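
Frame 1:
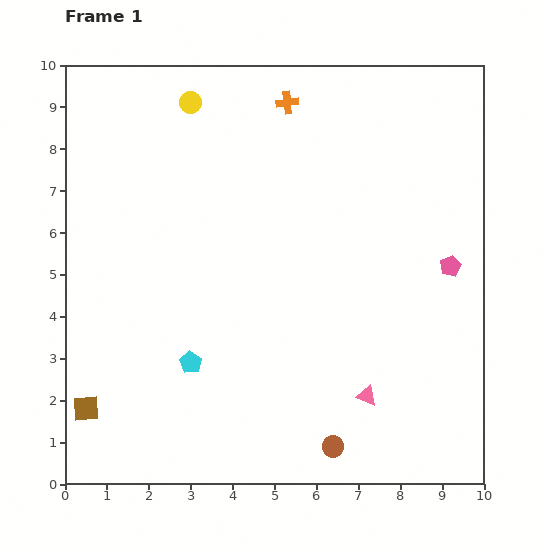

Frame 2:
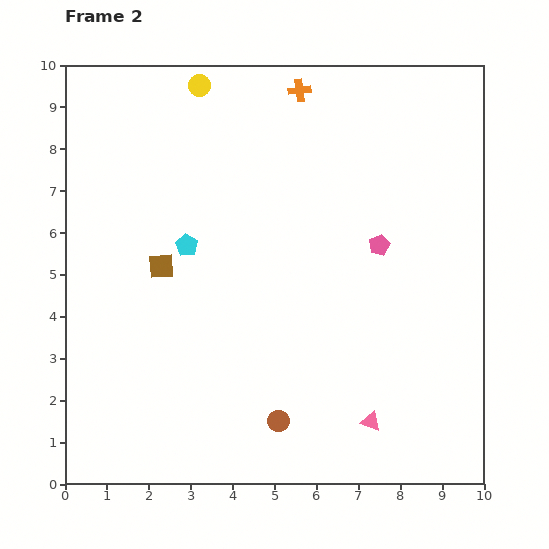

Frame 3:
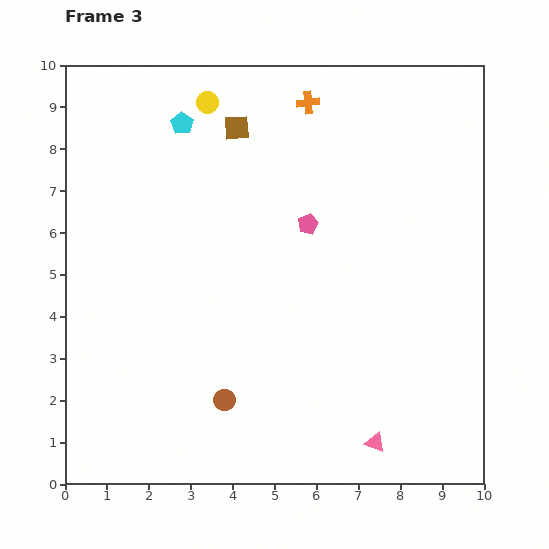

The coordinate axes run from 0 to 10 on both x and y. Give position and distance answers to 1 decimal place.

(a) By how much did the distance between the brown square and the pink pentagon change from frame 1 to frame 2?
-4.1

Distance in frame 1: 9.3. Distance in frame 2: 5.2.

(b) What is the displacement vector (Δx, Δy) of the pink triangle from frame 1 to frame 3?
(0.2, -1.1)

The pink triangle was at (7.2, 2.1) in frame 1 and (7.4, 1.0) in frame 3.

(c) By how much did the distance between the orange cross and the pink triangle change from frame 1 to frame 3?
+1.0

Distance in frame 1: 7.3. Distance in frame 3: 8.3.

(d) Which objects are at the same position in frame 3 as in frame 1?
none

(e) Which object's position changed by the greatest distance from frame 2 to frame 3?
the brown square

(moved 3.8; next 2.9)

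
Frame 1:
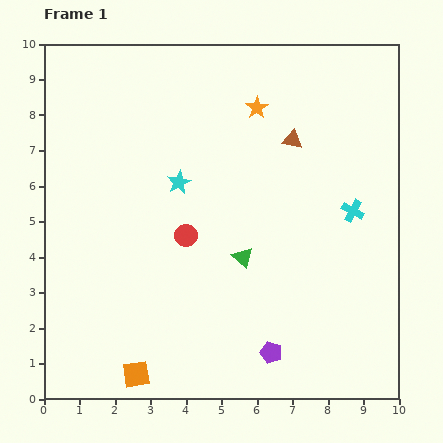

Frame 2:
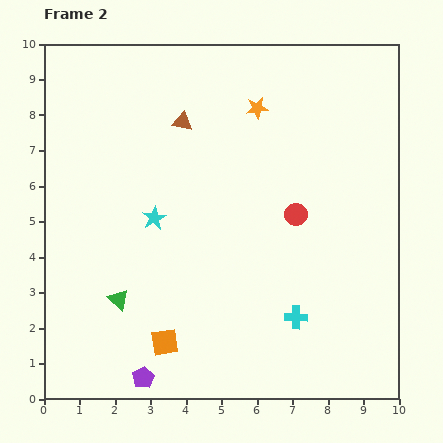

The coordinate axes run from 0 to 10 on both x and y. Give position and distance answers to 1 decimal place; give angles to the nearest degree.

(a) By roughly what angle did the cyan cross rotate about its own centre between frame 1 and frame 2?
27° counter-clockwise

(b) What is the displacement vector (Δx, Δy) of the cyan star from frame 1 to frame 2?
(-0.7, -1.0)

The cyan star was at (3.8, 6.1) in frame 1 and (3.1, 5.1) in frame 2.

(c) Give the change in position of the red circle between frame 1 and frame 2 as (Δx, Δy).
(3.1, 0.6)

The red circle was at (4.0, 4.6) in frame 1 and (7.1, 5.2) in frame 2.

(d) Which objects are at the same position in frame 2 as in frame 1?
the orange star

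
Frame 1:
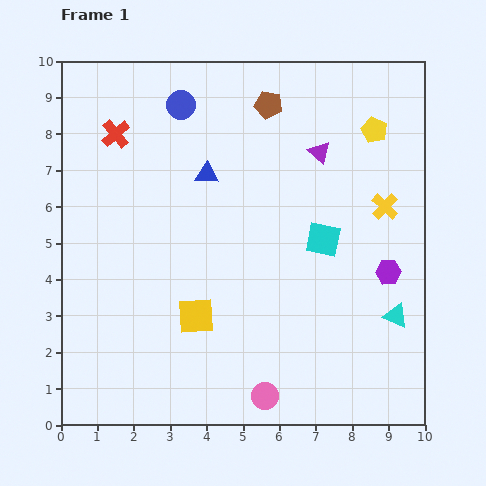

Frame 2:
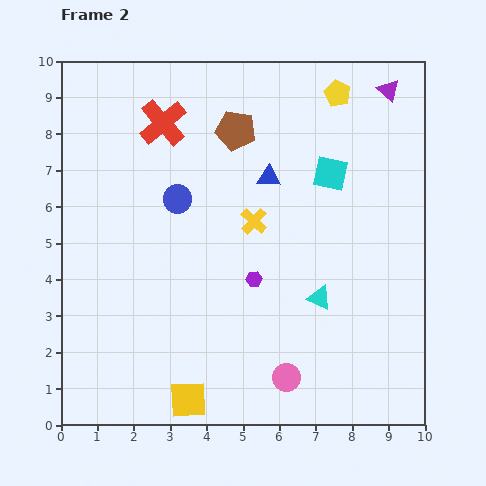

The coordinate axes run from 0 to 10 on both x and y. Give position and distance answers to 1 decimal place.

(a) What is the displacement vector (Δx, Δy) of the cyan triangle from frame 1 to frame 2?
(-2.1, 0.5)

The cyan triangle was at (9.2, 3.0) in frame 1 and (7.1, 3.5) in frame 2.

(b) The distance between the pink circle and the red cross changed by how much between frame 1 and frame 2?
-0.5

Distance in frame 1: 8.3. Distance in frame 2: 7.8.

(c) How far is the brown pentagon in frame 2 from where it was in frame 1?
1.1

The brown pentagon moved from (5.7, 8.8) to (4.8, 8.1), a distance of √(0.9² + 0.7²) ≈ 1.1.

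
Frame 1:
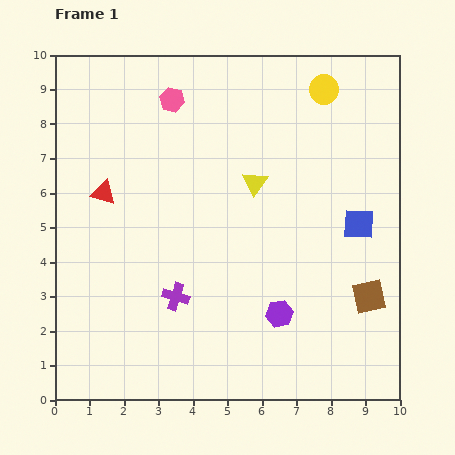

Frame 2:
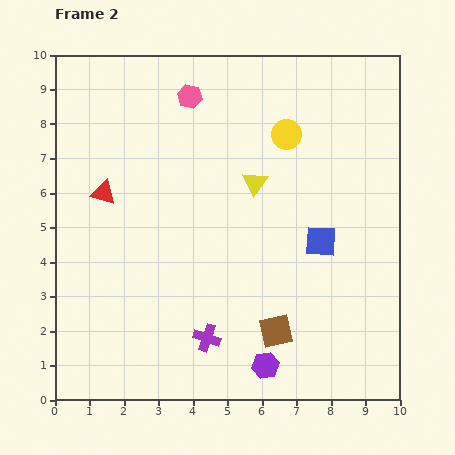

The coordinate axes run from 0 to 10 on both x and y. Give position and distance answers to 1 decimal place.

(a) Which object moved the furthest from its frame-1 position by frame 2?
the brown square

(moved 2.9; next 1.7)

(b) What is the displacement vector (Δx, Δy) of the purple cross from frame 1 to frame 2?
(0.9, -1.2)

The purple cross was at (3.5, 3.0) in frame 1 and (4.4, 1.8) in frame 2.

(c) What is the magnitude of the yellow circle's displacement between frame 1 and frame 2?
1.7

The yellow circle moved from (7.8, 9.0) to (6.7, 7.7), a distance of √(1.1² + 1.3²) ≈ 1.7.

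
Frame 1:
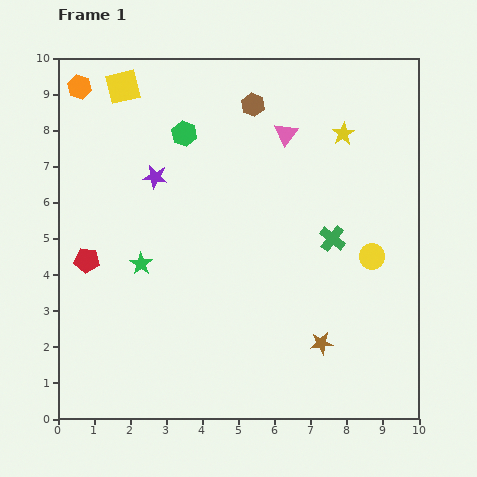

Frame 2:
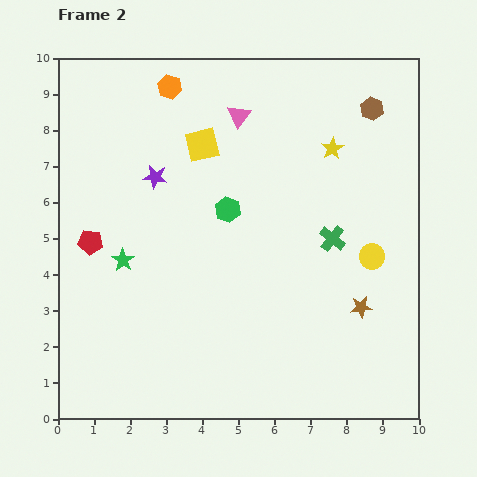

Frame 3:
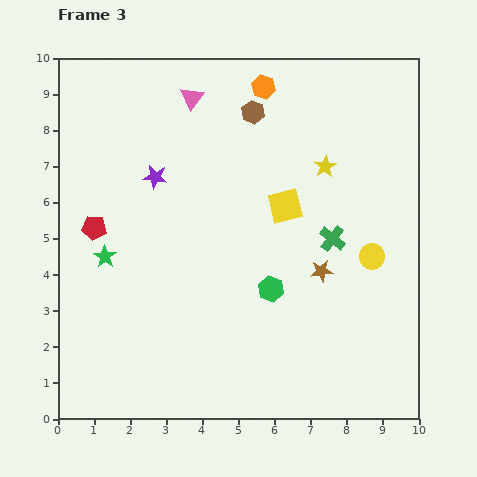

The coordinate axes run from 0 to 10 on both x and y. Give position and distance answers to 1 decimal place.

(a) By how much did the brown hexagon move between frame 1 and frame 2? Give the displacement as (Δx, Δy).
(3.3, -0.1)

The brown hexagon was at (5.4, 8.7) in frame 1 and (8.7, 8.6) in frame 2.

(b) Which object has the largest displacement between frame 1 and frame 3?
the yellow square

(moved 5.6; next 5.1)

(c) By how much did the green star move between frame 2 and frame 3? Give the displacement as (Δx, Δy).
(-0.5, 0.1)

The green star was at (1.8, 4.4) in frame 2 and (1.3, 4.5) in frame 3.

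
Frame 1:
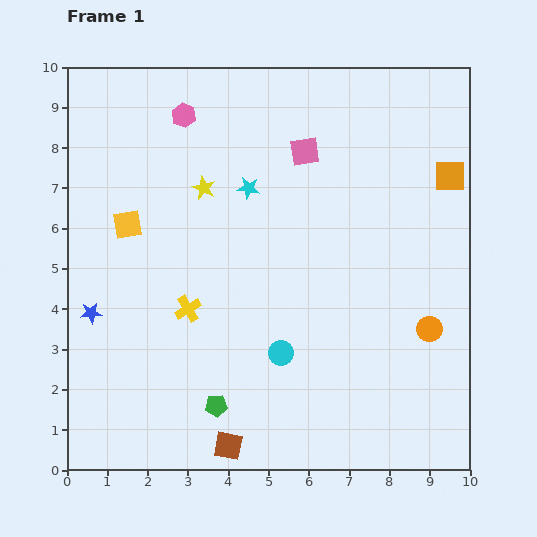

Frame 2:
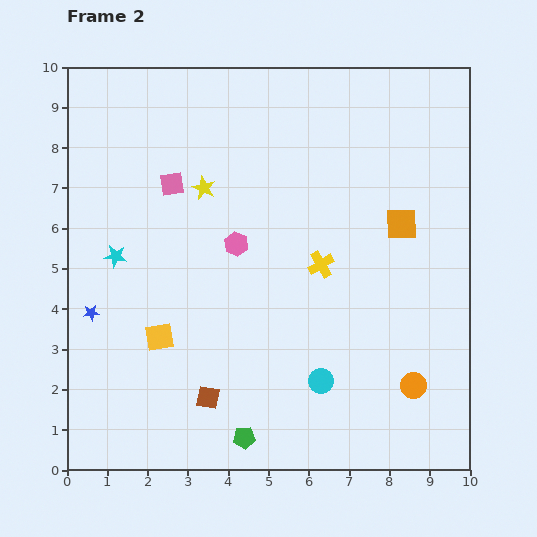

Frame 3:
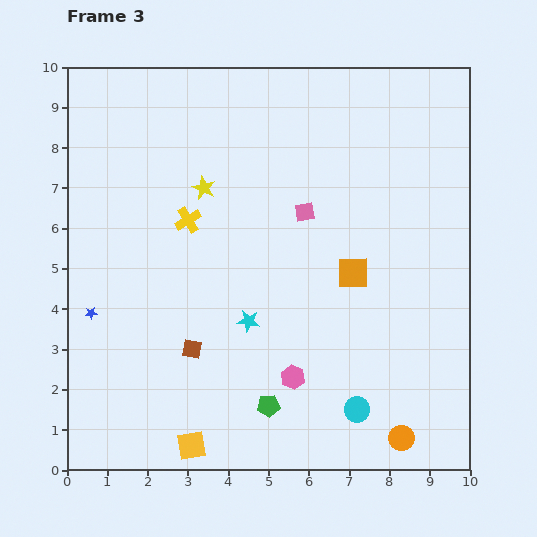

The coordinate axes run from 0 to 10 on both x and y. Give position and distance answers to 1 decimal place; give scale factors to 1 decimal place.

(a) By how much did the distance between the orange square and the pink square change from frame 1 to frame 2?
+2.2

Distance in frame 1: 3.6. Distance in frame 2: 5.8.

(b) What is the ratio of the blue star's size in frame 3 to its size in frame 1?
0.6×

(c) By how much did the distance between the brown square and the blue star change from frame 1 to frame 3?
-2.0

Distance in frame 1: 4.7. Distance in frame 3: 2.7.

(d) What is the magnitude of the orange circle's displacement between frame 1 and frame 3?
2.8

The orange circle moved from (9.0, 3.5) to (8.3, 0.8), a distance of √(0.7² + 2.7²) ≈ 2.8.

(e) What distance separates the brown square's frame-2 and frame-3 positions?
1.3

The brown square moved from (3.5, 1.8) to (3.1, 3.0), a distance of √(0.4² + 1.2²) ≈ 1.3.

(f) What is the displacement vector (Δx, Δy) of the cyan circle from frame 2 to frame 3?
(0.9, -0.7)

The cyan circle was at (6.3, 2.2) in frame 2 and (7.2, 1.5) in frame 3.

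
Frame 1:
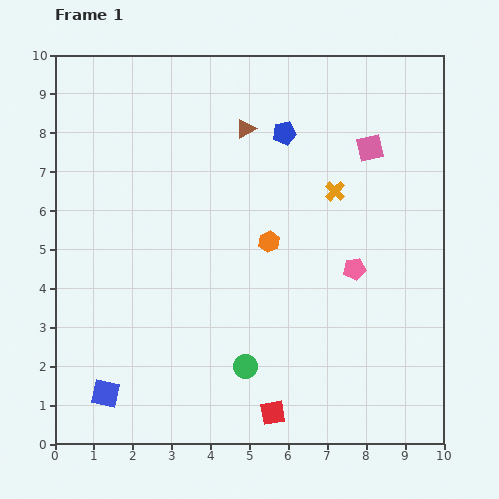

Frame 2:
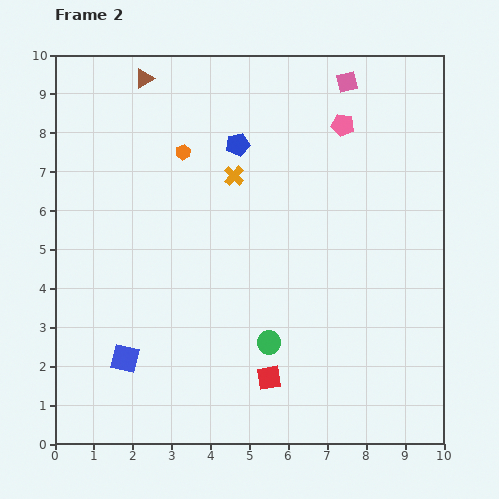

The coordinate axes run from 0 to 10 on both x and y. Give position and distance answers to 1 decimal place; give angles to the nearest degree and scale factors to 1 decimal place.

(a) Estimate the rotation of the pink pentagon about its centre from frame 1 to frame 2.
21° clockwise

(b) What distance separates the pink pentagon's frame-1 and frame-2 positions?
3.7

The pink pentagon moved from (7.7, 4.5) to (7.4, 8.2), a distance of √(0.3² + 3.7²) ≈ 3.7.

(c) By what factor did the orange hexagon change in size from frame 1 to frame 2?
0.7×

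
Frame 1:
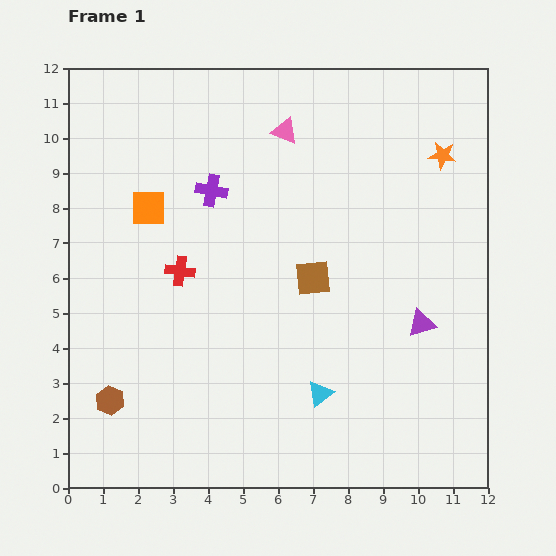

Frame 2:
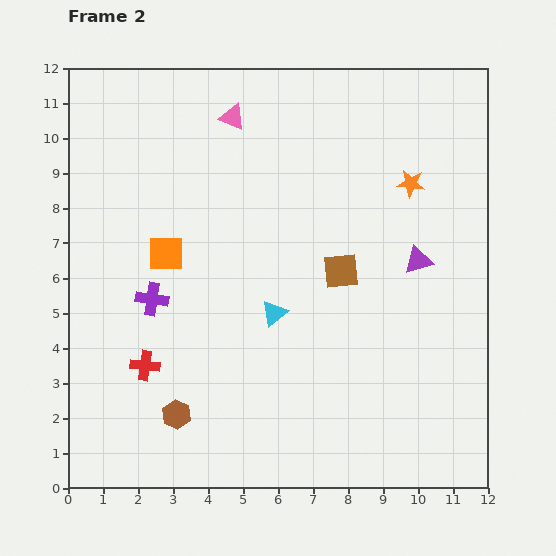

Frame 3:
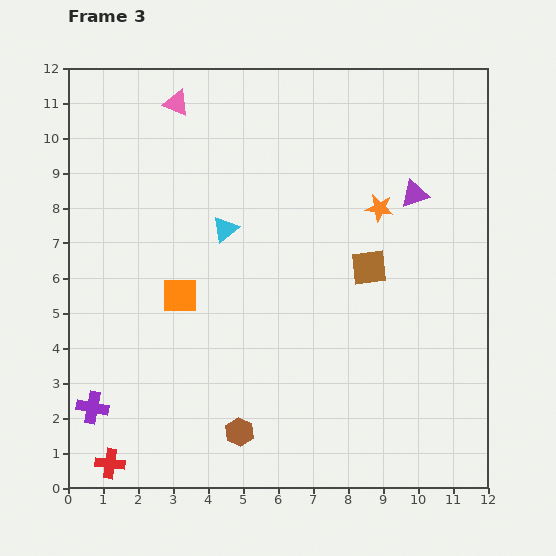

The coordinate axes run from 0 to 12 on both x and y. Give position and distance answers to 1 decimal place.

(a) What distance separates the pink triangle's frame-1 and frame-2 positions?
1.6

The pink triangle moved from (6.2, 10.2) to (4.7, 10.6), a distance of √(1.5² + 0.4²) ≈ 1.6.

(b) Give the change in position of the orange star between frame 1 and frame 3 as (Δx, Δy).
(-1.8, -1.5)

The orange star was at (10.7, 9.5) in frame 1 and (8.9, 8.0) in frame 3.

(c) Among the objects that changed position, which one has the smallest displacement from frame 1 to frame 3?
the brown square

(moved 1.6)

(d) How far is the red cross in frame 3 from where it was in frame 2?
3.0

The red cross moved from (2.2, 3.5) to (1.2, 0.7), a distance of √(1.0² + 2.8²) ≈ 3.0.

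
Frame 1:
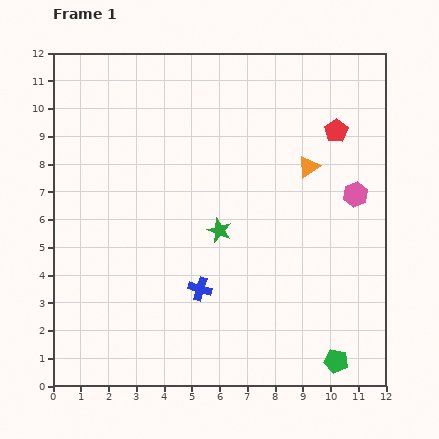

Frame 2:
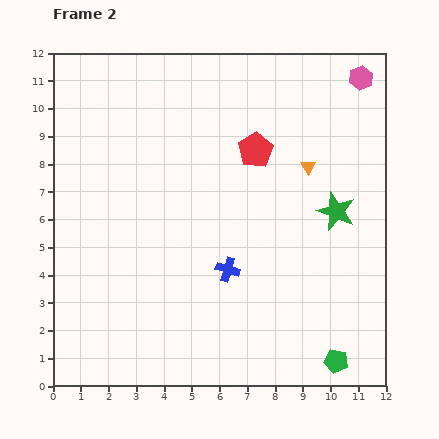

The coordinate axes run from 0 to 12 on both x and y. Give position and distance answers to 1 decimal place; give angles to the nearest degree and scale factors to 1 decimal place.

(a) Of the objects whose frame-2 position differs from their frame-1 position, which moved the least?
the blue cross

(moved 1.2)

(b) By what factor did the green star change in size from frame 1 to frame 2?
1.6×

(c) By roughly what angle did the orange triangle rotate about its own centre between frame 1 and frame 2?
27° counter-clockwise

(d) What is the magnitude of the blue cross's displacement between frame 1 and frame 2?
1.2

The blue cross moved from (5.3, 3.5) to (6.3, 4.2), a distance of √(1.0² + 0.7²) ≈ 1.2.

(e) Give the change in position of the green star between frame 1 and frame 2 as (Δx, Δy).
(4.2, 0.7)

The green star was at (6.0, 5.6) in frame 1 and (10.2, 6.3) in frame 2.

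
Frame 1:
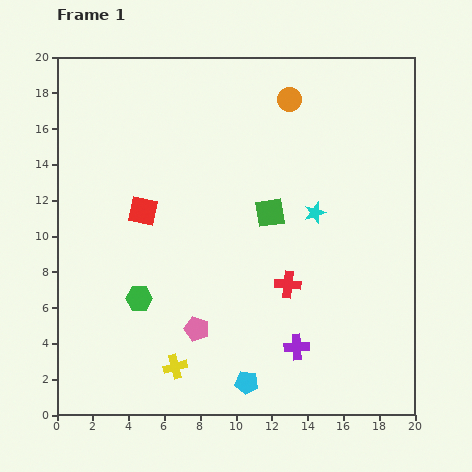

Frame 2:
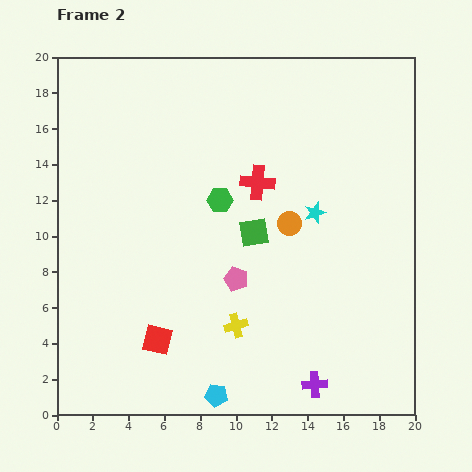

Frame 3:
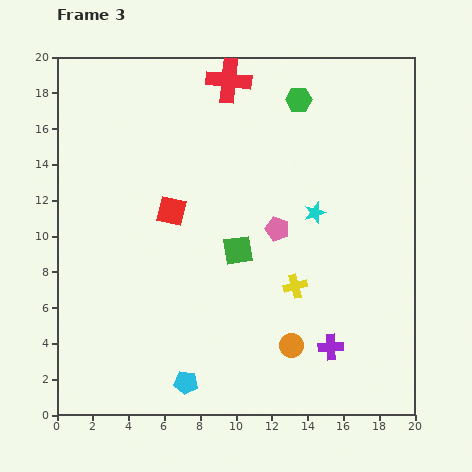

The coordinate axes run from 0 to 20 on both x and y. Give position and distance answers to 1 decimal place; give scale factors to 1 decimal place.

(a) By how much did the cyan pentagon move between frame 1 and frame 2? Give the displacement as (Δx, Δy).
(-1.7, -0.7)

The cyan pentagon was at (10.6, 1.8) in frame 1 and (8.9, 1.1) in frame 2.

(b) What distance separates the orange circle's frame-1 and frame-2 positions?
6.9

The orange circle moved from (13.0, 17.6) to (13.0, 10.7), a distance of √(0.0² + 6.9²) ≈ 6.9.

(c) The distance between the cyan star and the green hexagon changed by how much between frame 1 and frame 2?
-5.6

Distance in frame 1: 10.9. Distance in frame 2: 5.3.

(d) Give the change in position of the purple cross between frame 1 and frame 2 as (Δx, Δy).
(1.0, -2.1)

The purple cross was at (13.4, 3.8) in frame 1 and (14.4, 1.7) in frame 2.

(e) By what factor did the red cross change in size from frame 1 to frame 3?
1.7×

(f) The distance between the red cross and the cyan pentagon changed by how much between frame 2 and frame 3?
+5.0

Distance in frame 2: 12.1. Distance in frame 3: 17.1.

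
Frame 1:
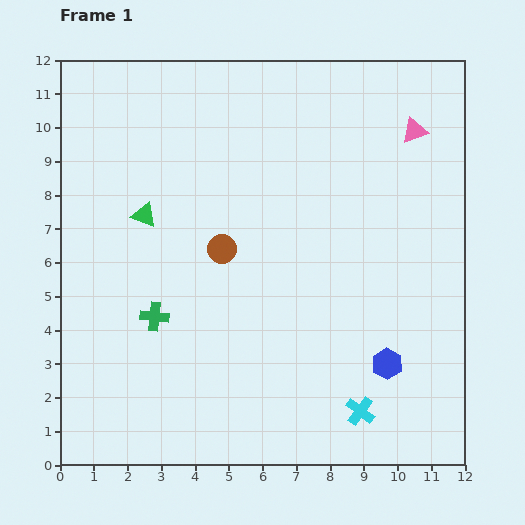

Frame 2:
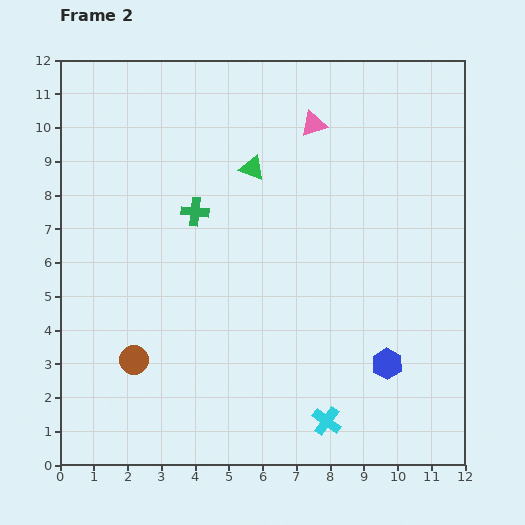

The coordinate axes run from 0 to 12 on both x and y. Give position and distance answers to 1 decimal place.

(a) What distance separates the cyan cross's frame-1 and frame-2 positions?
1.0

The cyan cross moved from (8.9, 1.6) to (7.9, 1.3), a distance of √(1.0² + 0.3²) ≈ 1.0.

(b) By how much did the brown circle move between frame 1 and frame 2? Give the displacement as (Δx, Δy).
(-2.6, -3.3)

The brown circle was at (4.8, 6.4) in frame 1 and (2.2, 3.1) in frame 2.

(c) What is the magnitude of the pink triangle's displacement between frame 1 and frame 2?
3.0

The pink triangle moved from (10.5, 9.9) to (7.5, 10.1), a distance of √(3.0² + 0.2²) ≈ 3.0.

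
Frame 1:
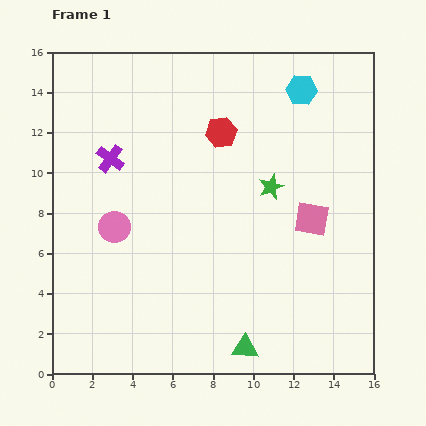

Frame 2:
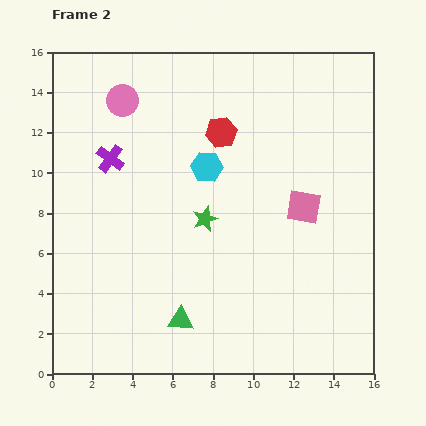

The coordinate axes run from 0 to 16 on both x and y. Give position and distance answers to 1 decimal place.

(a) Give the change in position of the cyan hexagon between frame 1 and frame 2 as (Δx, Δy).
(-4.7, -3.8)

The cyan hexagon was at (12.4, 14.1) in frame 1 and (7.7, 10.3) in frame 2.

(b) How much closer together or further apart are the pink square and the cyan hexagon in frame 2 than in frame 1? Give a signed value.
-1.2

Distance in frame 1: 6.4. Distance in frame 2: 5.2.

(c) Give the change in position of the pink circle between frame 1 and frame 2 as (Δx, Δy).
(0.4, 6.3)

The pink circle was at (3.1, 7.3) in frame 1 and (3.5, 13.6) in frame 2.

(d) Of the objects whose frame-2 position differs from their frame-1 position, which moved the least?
the pink square

(moved 0.7)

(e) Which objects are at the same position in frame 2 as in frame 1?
the purple cross, the red hexagon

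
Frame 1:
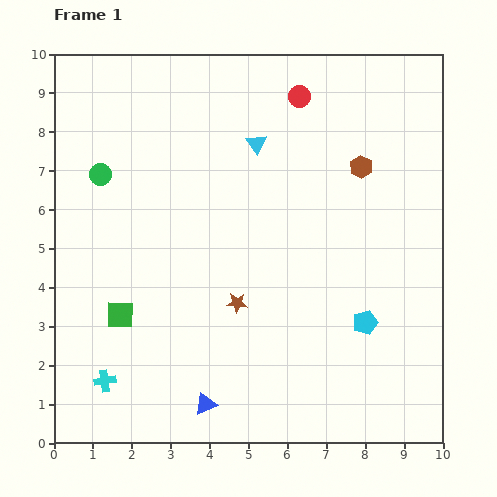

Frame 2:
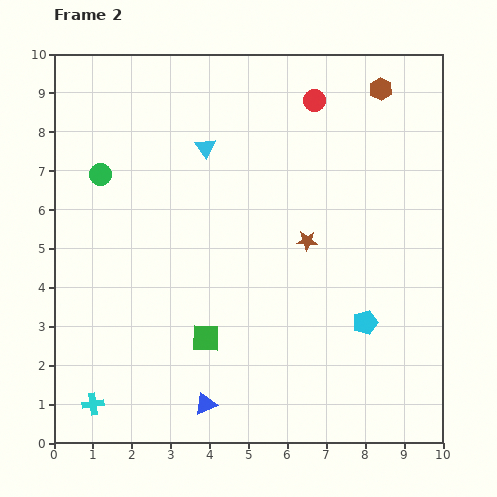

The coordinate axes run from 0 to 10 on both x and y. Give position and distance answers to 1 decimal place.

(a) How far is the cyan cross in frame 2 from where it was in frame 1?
0.7

The cyan cross moved from (1.3, 1.6) to (1.0, 1.0), a distance of √(0.3² + 0.6²) ≈ 0.7.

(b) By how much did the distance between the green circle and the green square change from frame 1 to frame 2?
+1.4

Distance in frame 1: 3.6. Distance in frame 2: 5.0.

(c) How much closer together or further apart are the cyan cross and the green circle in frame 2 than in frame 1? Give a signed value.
+0.6

Distance in frame 1: 5.3. Distance in frame 2: 5.9.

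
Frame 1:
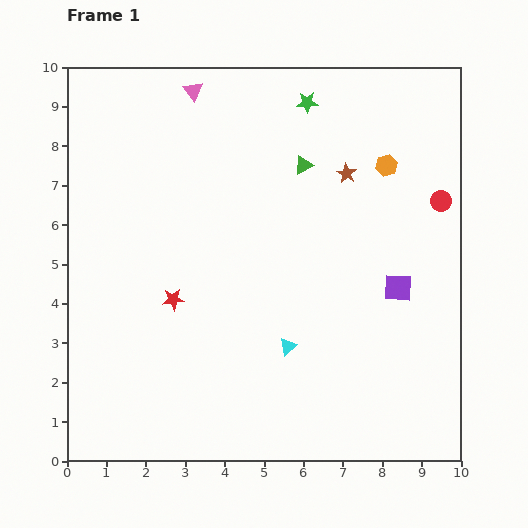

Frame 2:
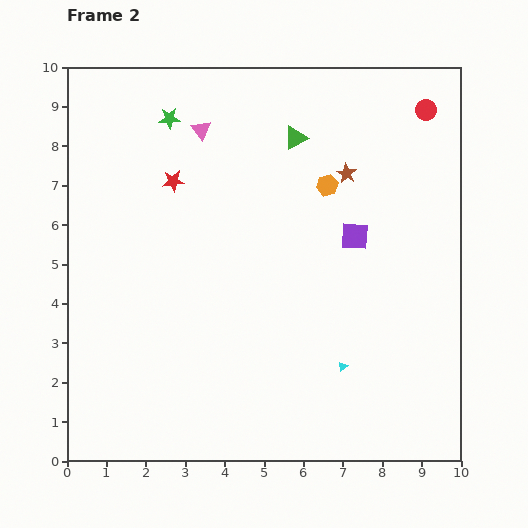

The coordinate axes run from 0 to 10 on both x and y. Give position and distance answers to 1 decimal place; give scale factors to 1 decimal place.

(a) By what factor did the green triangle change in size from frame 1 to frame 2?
1.3×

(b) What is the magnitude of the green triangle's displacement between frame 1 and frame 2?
0.7

The green triangle moved from (6.0, 7.5) to (5.8, 8.2), a distance of √(0.2² + 0.7²) ≈ 0.7.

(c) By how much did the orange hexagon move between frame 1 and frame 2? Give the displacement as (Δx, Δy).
(-1.5, -0.5)

The orange hexagon was at (8.1, 7.5) in frame 1 and (6.6, 7.0) in frame 2.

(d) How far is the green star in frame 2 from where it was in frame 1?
3.5

The green star moved from (6.1, 9.1) to (2.6, 8.7), a distance of √(3.5² + 0.4²) ≈ 3.5.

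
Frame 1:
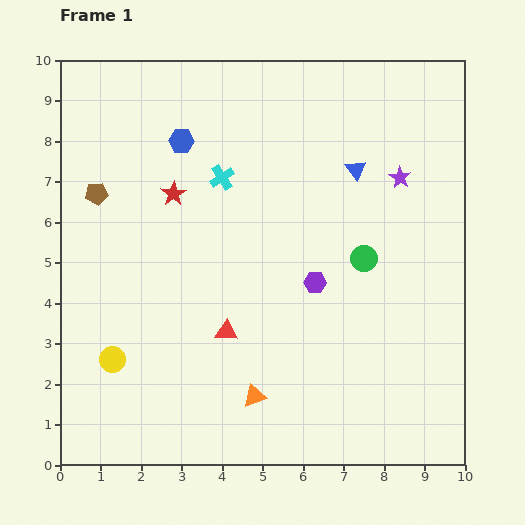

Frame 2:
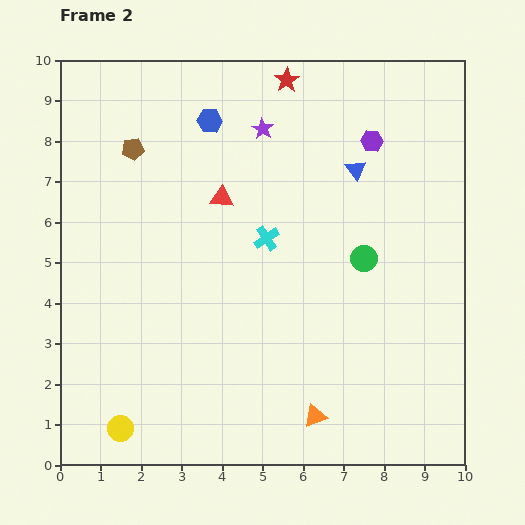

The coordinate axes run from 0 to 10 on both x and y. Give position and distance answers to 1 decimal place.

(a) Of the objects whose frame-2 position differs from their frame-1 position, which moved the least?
the blue hexagon

(moved 0.9)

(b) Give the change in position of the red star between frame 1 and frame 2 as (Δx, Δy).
(2.8, 2.8)

The red star was at (2.8, 6.7) in frame 1 and (5.6, 9.5) in frame 2.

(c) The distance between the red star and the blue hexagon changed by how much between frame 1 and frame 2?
+0.8

Distance in frame 1: 1.3. Distance in frame 2: 2.1.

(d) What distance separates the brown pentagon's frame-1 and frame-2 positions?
1.4

The brown pentagon moved from (0.9, 6.7) to (1.8, 7.8), a distance of √(0.9² + 1.1²) ≈ 1.4.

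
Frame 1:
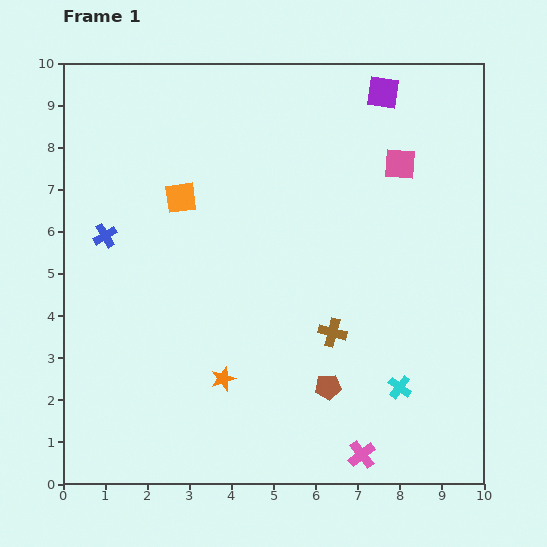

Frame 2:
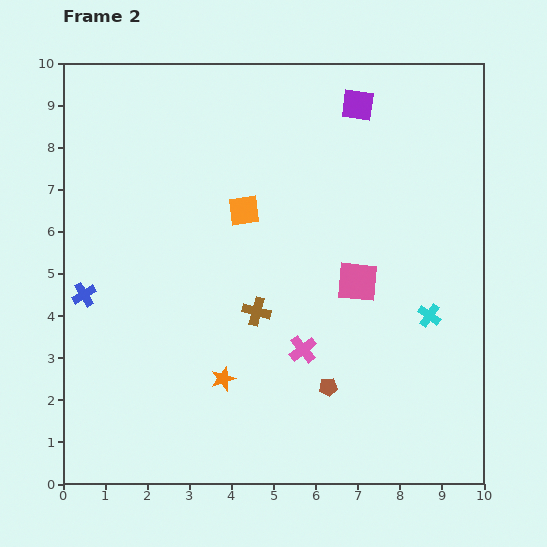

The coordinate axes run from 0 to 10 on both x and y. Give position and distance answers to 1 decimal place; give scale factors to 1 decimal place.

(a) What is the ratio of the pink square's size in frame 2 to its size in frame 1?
1.3×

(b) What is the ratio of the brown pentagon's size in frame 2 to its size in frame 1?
0.7×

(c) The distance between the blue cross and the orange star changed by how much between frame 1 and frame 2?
-0.5

Distance in frame 1: 4.4. Distance in frame 2: 3.9.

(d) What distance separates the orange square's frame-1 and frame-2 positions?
1.5

The orange square moved from (2.8, 6.8) to (4.3, 6.5), a distance of √(1.5² + 0.3²) ≈ 1.5.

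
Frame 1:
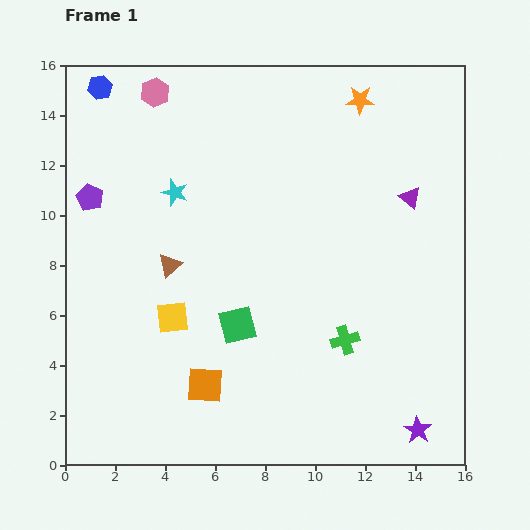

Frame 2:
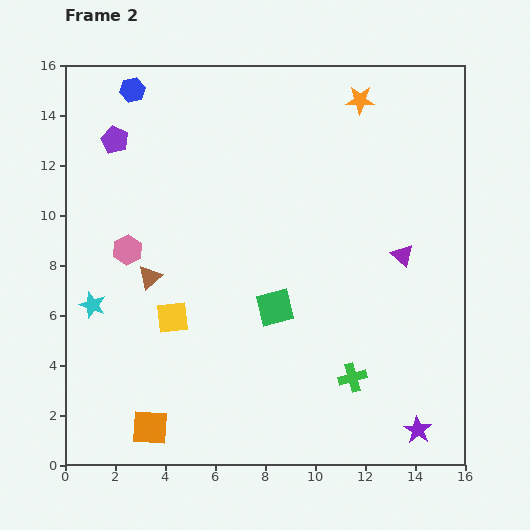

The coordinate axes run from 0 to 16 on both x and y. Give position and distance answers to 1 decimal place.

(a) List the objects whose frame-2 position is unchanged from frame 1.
the yellow square, the orange star, the purple star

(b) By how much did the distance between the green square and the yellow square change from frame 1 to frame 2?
+1.5

Distance in frame 1: 2.6. Distance in frame 2: 4.1.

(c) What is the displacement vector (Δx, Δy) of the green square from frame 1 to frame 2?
(1.5, 0.7)

The green square was at (6.9, 5.6) in frame 1 and (8.4, 6.3) in frame 2.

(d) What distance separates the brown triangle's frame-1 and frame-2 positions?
0.9

The brown triangle moved from (4.2, 8.0) to (3.4, 7.5), a distance of √(0.8² + 0.5²) ≈ 0.9.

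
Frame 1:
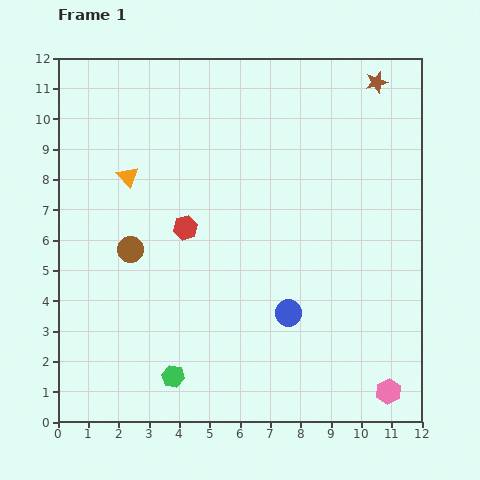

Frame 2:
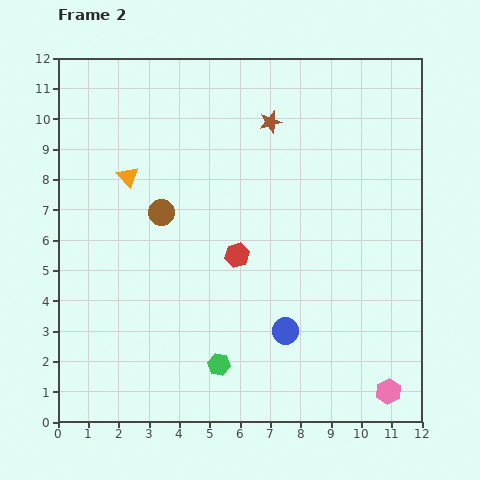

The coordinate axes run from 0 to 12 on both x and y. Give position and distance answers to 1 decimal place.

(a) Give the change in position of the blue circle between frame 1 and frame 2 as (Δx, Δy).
(-0.1, -0.6)

The blue circle was at (7.6, 3.6) in frame 1 and (7.5, 3.0) in frame 2.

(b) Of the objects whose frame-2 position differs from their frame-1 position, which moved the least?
the blue circle

(moved 0.6)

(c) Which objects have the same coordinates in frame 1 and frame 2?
the orange triangle, the pink hexagon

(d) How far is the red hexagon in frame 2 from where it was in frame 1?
1.9

The red hexagon moved from (4.2, 6.4) to (5.9, 5.5), a distance of √(1.7² + 0.9²) ≈ 1.9.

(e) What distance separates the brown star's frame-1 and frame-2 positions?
3.7

The brown star moved from (10.5, 11.2) to (7.0, 9.9), a distance of √(3.5² + 1.3²) ≈ 3.7.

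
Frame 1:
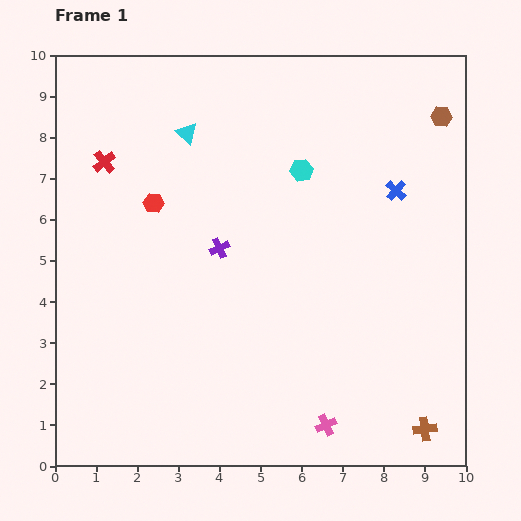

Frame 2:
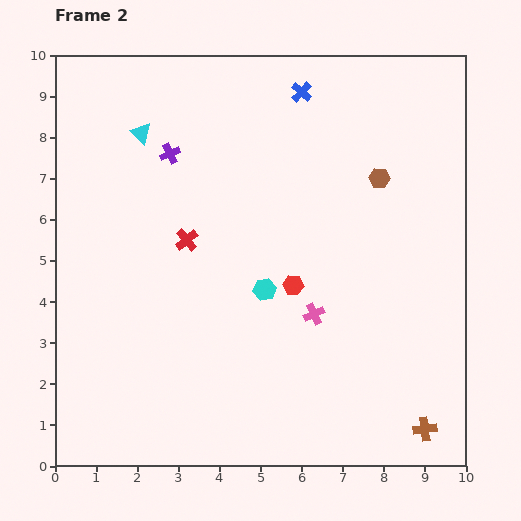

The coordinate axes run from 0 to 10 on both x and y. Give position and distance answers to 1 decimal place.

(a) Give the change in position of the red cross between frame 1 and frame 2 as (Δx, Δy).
(2.0, -1.9)

The red cross was at (1.2, 7.4) in frame 1 and (3.2, 5.5) in frame 2.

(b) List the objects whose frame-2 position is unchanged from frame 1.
the brown cross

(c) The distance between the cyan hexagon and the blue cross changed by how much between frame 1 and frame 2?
+2.5

Distance in frame 1: 2.4. Distance in frame 2: 4.9.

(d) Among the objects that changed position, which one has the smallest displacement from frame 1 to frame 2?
the cyan triangle

(moved 1.1)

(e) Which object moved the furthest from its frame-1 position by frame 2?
the red hexagon

(moved 3.9; next 3.3)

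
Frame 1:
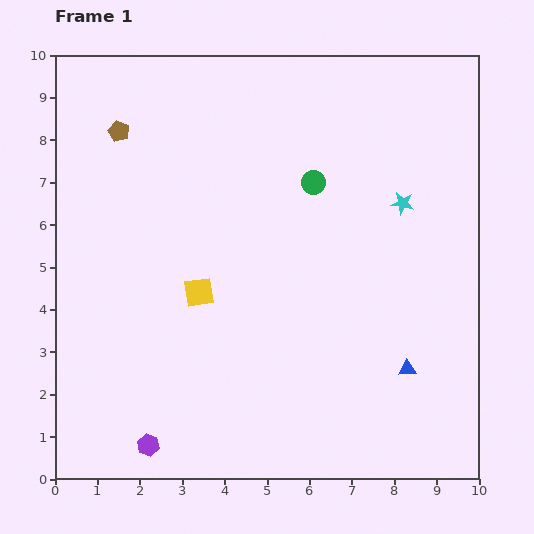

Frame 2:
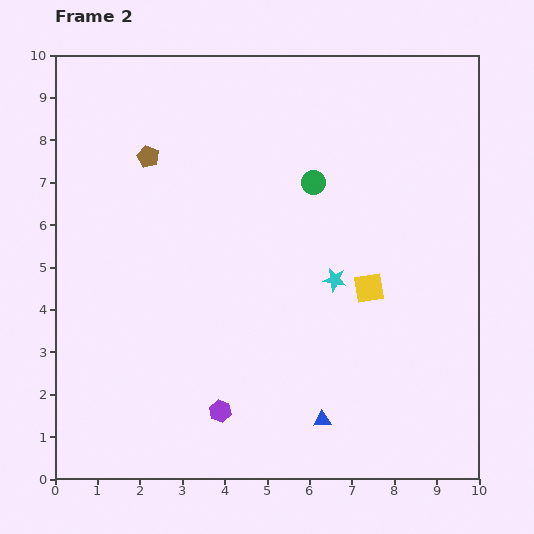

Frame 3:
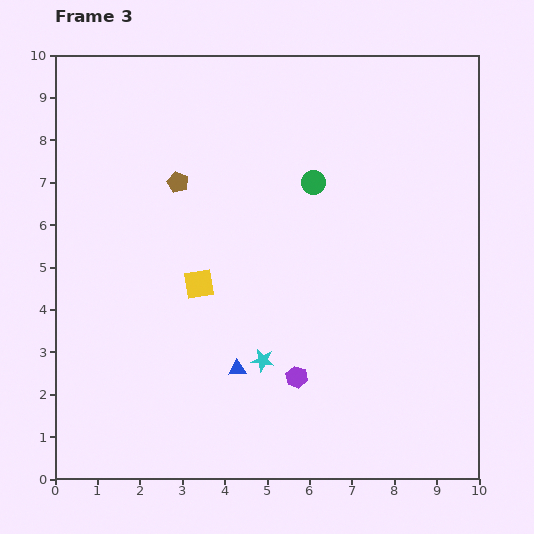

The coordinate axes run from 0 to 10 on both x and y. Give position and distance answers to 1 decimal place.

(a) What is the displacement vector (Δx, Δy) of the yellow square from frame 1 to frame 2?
(4.0, 0.1)

The yellow square was at (3.4, 4.4) in frame 1 and (7.4, 4.5) in frame 2.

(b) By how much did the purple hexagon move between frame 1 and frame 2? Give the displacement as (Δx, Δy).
(1.7, 0.8)

The purple hexagon was at (2.2, 0.8) in frame 1 and (3.9, 1.6) in frame 2.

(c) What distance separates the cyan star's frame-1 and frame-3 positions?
5.0

The cyan star moved from (8.2, 6.5) to (4.9, 2.8), a distance of √(3.3² + 3.7²) ≈ 5.0.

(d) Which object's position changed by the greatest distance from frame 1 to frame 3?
the cyan star

(moved 5.0; next 4.0)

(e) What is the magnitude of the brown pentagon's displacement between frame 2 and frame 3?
0.9

The brown pentagon moved from (2.2, 7.6) to (2.9, 7.0), a distance of √(0.7² + 0.6²) ≈ 0.9.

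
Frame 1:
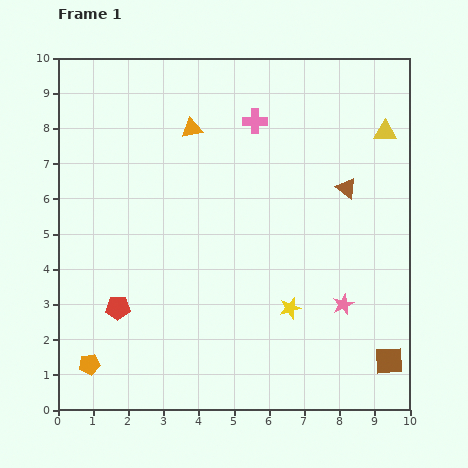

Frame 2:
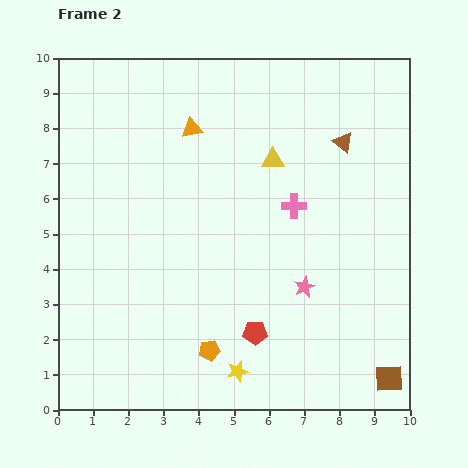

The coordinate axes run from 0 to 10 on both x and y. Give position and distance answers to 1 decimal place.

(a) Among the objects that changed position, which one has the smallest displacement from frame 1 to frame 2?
the brown square

(moved 0.5)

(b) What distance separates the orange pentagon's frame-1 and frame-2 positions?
3.4

The orange pentagon moved from (0.9, 1.3) to (4.3, 1.7), a distance of √(3.4² + 0.4²) ≈ 3.4.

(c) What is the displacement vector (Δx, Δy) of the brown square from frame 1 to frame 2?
(0.0, -0.5)

The brown square was at (9.4, 1.4) in frame 1 and (9.4, 0.9) in frame 2.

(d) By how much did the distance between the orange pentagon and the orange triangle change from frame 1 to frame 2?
-1.0

Distance in frame 1: 7.3. Distance in frame 2: 6.3.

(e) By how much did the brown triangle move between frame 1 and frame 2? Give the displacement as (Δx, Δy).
(-0.1, 1.3)

The brown triangle was at (8.2, 6.3) in frame 1 and (8.1, 7.6) in frame 2.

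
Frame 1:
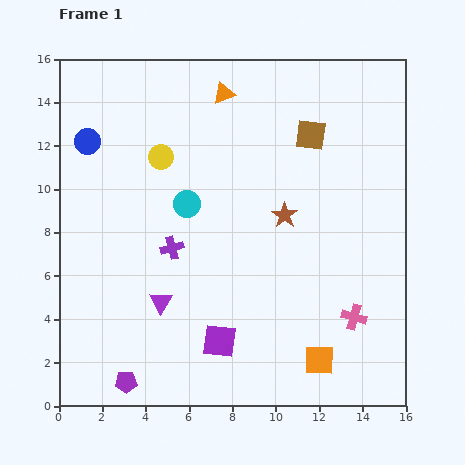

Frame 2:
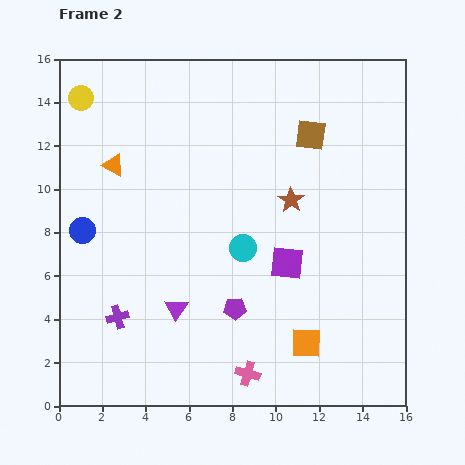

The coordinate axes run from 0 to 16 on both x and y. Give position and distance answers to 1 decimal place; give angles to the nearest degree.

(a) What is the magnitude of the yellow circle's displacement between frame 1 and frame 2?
4.6

The yellow circle moved from (4.7, 11.5) to (1.0, 14.2), a distance of √(3.7² + 2.7²) ≈ 4.6.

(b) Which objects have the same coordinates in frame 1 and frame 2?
the brown square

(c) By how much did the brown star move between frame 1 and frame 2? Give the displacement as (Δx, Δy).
(0.3, 0.7)

The brown star was at (10.4, 8.8) in frame 1 and (10.7, 9.5) in frame 2.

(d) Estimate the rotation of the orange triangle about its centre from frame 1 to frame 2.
50° clockwise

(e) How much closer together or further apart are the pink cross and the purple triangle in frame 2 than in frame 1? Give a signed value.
-4.4

Distance in frame 1: 8.9. Distance in frame 2: 4.5.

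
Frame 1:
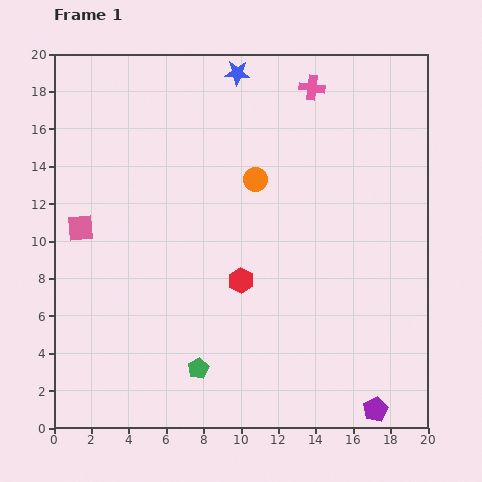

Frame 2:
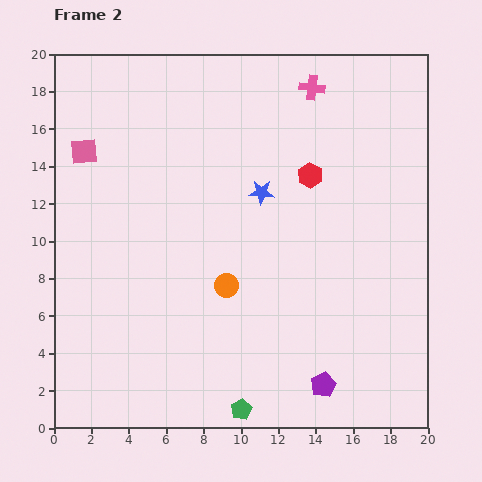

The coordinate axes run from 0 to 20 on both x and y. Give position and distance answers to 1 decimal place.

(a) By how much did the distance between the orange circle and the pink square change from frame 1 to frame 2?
+0.7

Distance in frame 1: 9.8. Distance in frame 2: 10.5.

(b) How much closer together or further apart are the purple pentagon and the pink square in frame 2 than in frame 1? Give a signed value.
-0.6

Distance in frame 1: 18.5. Distance in frame 2: 17.9.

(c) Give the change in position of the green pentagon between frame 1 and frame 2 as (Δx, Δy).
(2.3, -2.2)

The green pentagon was at (7.7, 3.2) in frame 1 and (10.0, 1.0) in frame 2.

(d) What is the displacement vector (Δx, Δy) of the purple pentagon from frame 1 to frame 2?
(-2.8, 1.3)

The purple pentagon was at (17.2, 1.0) in frame 1 and (14.4, 2.3) in frame 2.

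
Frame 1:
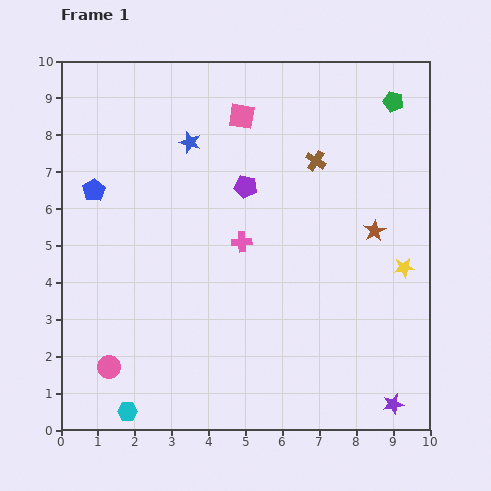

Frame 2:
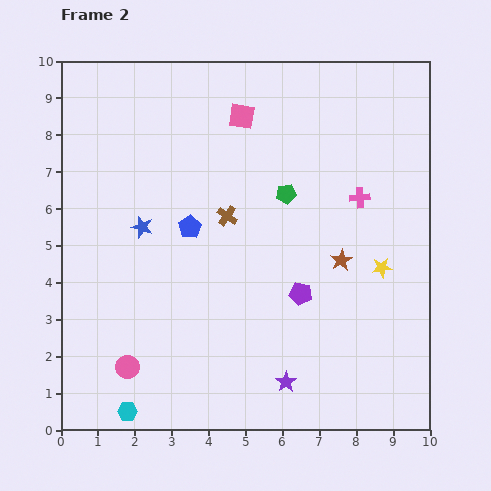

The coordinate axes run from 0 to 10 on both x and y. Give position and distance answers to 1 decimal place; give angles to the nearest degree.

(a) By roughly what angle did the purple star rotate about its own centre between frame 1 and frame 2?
22° counter-clockwise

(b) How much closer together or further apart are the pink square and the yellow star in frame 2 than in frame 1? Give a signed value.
-0.4

Distance in frame 1: 6.0. Distance in frame 2: 5.6.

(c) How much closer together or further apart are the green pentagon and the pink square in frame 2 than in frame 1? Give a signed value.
-1.7

Distance in frame 1: 4.1. Distance in frame 2: 2.4.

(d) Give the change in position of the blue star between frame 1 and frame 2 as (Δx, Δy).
(-1.3, -2.3)

The blue star was at (3.5, 7.8) in frame 1 and (2.2, 5.5) in frame 2.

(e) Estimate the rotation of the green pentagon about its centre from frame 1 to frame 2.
25° counter-clockwise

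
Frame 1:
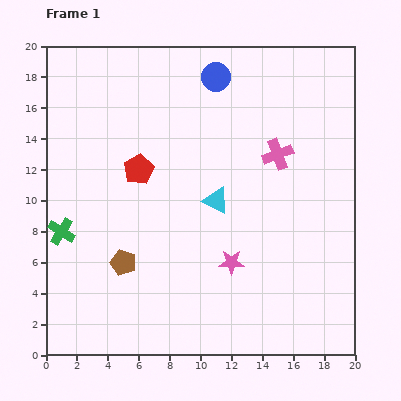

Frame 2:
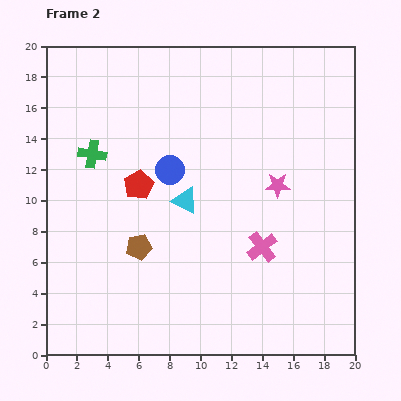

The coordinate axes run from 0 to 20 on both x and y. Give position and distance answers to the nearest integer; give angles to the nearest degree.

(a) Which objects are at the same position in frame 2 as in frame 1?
none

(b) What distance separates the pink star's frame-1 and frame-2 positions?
6

The pink star moved from (12, 6) to (15, 11), a distance of √(3² + 5²) ≈ 6.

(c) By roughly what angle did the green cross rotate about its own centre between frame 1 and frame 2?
24° counter-clockwise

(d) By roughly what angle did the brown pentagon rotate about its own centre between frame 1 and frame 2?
29° counter-clockwise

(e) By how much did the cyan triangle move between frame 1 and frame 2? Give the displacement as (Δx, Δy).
(-2, 0)

The cyan triangle was at (11, 10) in frame 1 and (9, 10) in frame 2.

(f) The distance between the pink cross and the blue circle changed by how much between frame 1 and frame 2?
+2

Distance in frame 1: 6. Distance in frame 2: 8.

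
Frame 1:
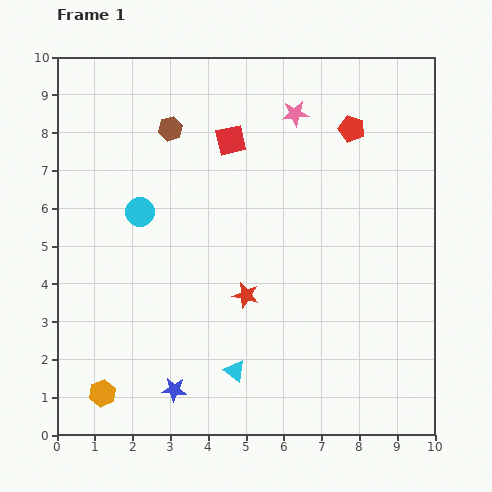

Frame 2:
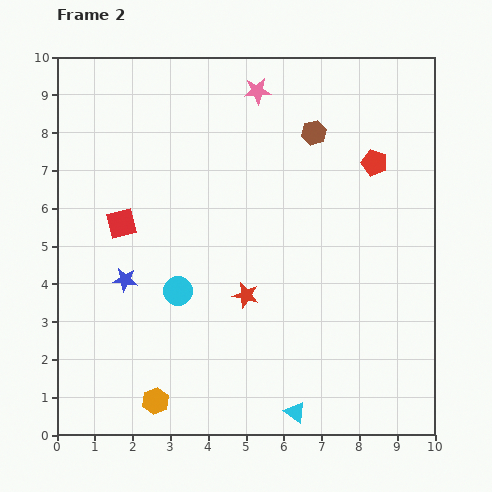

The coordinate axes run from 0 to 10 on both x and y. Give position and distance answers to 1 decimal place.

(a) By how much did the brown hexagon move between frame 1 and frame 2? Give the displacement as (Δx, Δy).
(3.8, -0.1)

The brown hexagon was at (3.0, 8.1) in frame 1 and (6.8, 8.0) in frame 2.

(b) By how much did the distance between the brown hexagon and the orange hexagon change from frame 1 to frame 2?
+1.0

Distance in frame 1: 7.2. Distance in frame 2: 8.2.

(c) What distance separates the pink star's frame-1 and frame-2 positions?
1.2

The pink star moved from (6.3, 8.5) to (5.3, 9.1), a distance of √(1.0² + 0.6²) ≈ 1.2.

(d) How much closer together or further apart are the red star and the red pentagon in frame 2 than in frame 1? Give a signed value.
-0.3

Distance in frame 1: 5.2. Distance in frame 2: 4.9.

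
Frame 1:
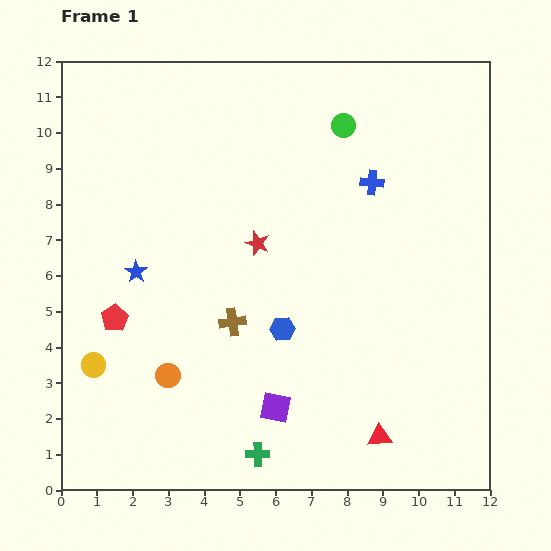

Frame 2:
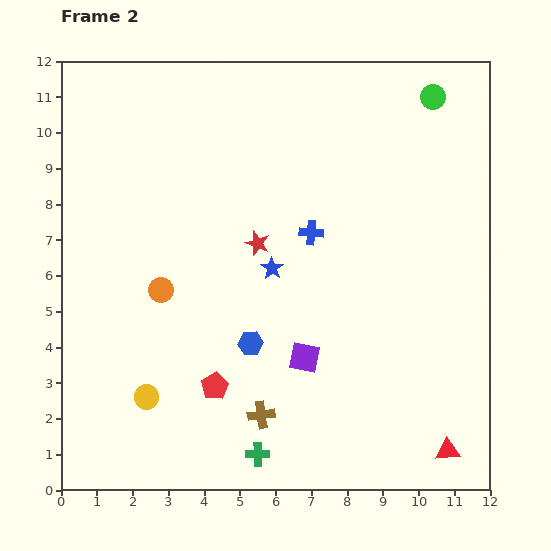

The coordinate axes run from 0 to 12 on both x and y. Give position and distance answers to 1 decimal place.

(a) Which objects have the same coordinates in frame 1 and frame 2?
the green cross, the red star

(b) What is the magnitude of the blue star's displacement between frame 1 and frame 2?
3.8

The blue star moved from (2.1, 6.1) to (5.9, 6.2), a distance of √(3.8² + 0.1²) ≈ 3.8.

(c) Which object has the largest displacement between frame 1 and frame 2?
the blue star

(moved 3.8; next 3.4)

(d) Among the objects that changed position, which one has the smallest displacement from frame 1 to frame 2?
the blue hexagon

(moved 1.0)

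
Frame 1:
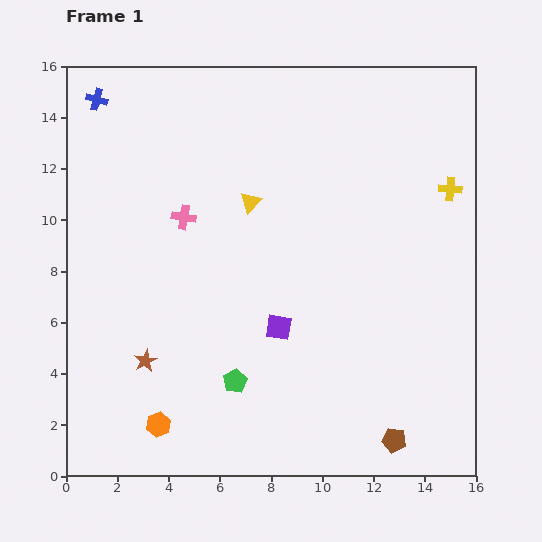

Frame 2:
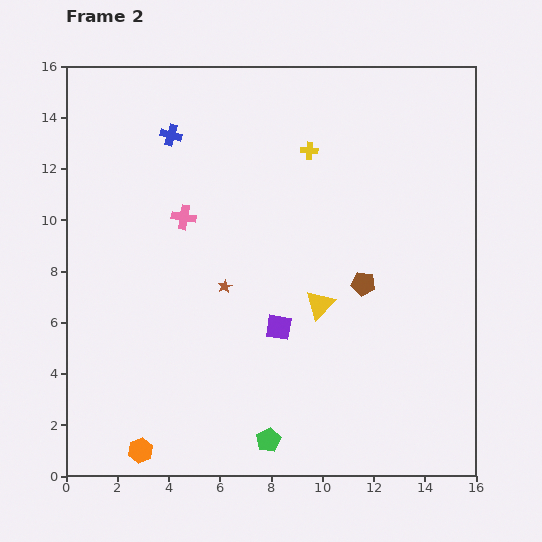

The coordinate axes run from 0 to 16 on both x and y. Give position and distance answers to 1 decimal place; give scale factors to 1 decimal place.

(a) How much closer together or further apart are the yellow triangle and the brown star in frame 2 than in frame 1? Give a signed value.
-3.6

Distance in frame 1: 7.4. Distance in frame 2: 3.8.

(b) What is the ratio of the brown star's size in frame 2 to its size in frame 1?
0.6×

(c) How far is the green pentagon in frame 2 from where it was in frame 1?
2.6

The green pentagon moved from (6.6, 3.7) to (7.9, 1.4), a distance of √(1.3² + 2.3²) ≈ 2.6.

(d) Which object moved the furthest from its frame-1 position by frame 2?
the brown pentagon

(moved 6.2; next 5.7)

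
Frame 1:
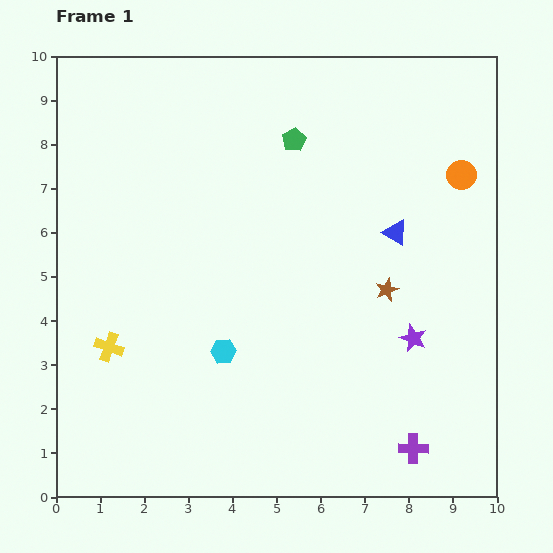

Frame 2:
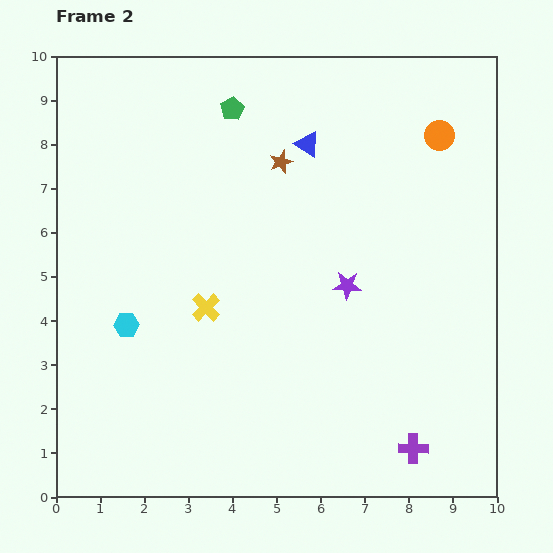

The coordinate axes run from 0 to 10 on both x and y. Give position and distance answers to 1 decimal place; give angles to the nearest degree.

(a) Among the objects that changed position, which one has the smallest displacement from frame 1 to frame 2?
the orange circle

(moved 1.0)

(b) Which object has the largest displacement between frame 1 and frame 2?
the brown star

(moved 3.8; next 2.8)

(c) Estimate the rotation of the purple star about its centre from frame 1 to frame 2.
20° counter-clockwise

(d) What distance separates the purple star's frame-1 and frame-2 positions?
1.9

The purple star moved from (8.1, 3.6) to (6.6, 4.8), a distance of √(1.5² + 1.2²) ≈ 1.9.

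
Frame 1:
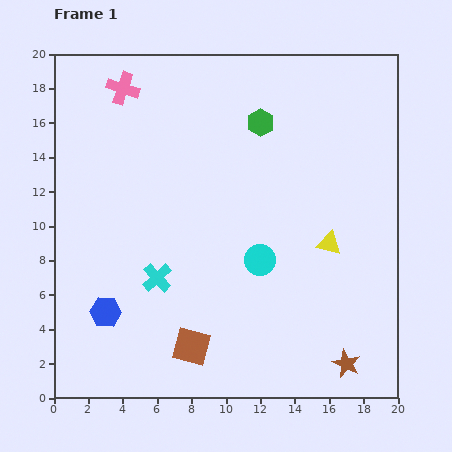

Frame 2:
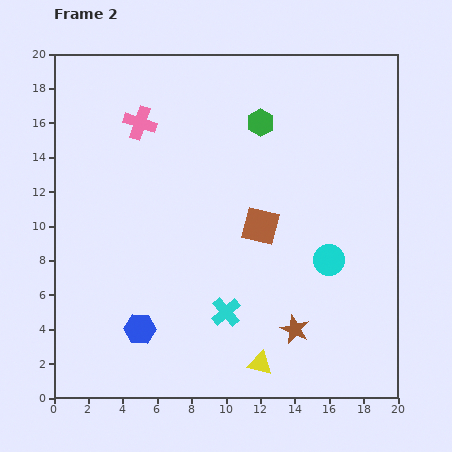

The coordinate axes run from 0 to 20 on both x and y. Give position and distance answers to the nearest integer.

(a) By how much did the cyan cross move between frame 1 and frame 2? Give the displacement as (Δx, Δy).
(4, -2)

The cyan cross was at (6, 7) in frame 1 and (10, 5) in frame 2.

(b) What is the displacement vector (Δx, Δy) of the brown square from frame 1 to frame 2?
(4, 7)

The brown square was at (8, 3) in frame 1 and (12, 10) in frame 2.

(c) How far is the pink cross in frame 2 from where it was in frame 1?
2

The pink cross moved from (4, 18) to (5, 16), a distance of √(1² + 2²) ≈ 2.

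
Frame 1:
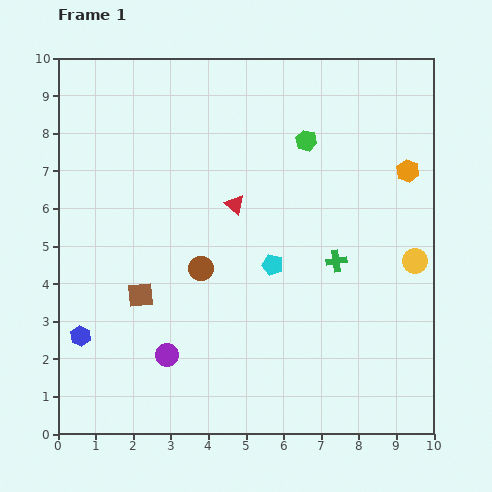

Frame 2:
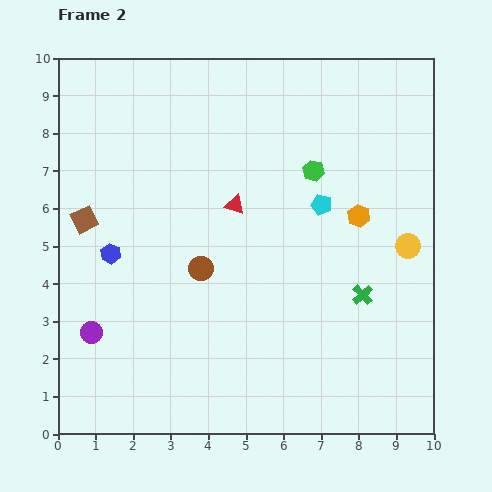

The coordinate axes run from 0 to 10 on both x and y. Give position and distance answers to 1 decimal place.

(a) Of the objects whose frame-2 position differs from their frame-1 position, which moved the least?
the yellow circle

(moved 0.4)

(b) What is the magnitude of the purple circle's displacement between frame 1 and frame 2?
2.1

The purple circle moved from (2.9, 2.1) to (0.9, 2.7), a distance of √(2.0² + 0.6²) ≈ 2.1.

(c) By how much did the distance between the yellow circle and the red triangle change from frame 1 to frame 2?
-0.3

Distance in frame 1: 5.0. Distance in frame 2: 4.7.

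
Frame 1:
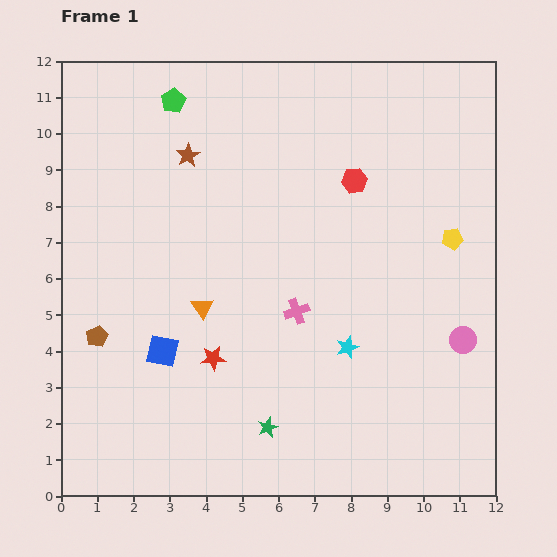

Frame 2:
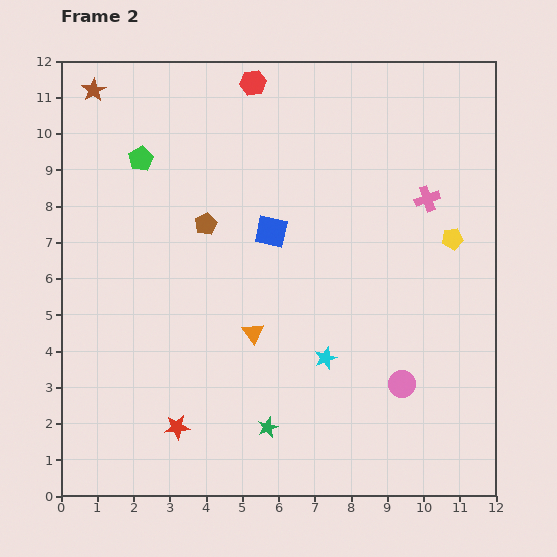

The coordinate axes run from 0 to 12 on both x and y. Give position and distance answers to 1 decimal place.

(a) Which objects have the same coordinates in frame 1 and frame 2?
the yellow pentagon, the green star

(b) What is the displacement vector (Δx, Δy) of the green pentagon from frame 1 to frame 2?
(-0.9, -1.6)

The green pentagon was at (3.1, 10.9) in frame 1 and (2.2, 9.3) in frame 2.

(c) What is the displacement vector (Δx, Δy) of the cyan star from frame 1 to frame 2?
(-0.6, -0.3)

The cyan star was at (7.9, 4.1) in frame 1 and (7.3, 3.8) in frame 2.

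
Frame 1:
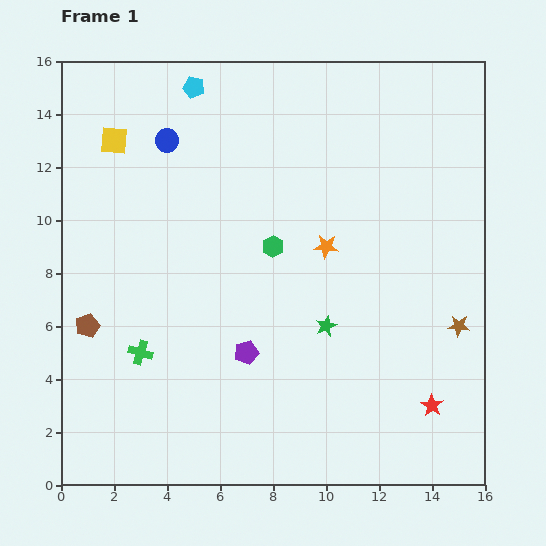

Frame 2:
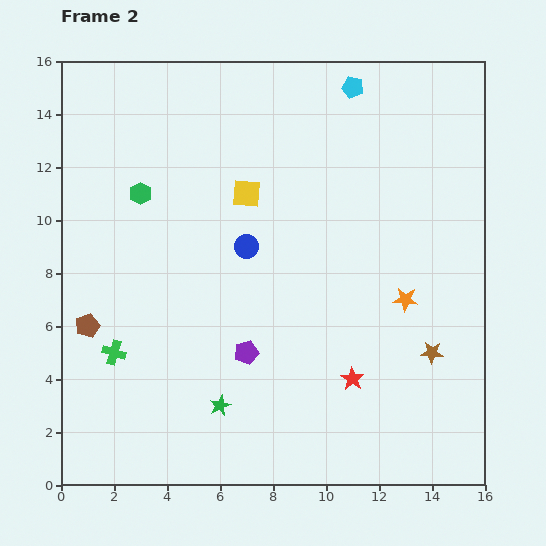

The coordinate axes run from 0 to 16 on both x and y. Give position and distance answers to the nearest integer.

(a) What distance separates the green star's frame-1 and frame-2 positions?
5

The green star moved from (10, 6) to (6, 3), a distance of √(4² + 3²) ≈ 5.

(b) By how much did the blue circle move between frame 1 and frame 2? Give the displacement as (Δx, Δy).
(3, -4)

The blue circle was at (4, 13) in frame 1 and (7, 9) in frame 2.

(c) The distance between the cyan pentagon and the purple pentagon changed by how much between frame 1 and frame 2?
+1

Distance in frame 1: 10. Distance in frame 2: 11.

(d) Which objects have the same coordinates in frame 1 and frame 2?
the purple pentagon, the brown pentagon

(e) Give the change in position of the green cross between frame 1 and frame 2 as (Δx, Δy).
(-1, 0)

The green cross was at (3, 5) in frame 1 and (2, 5) in frame 2.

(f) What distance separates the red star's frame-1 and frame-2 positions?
3

The red star moved from (14, 3) to (11, 4), a distance of √(3² + 1²) ≈ 3.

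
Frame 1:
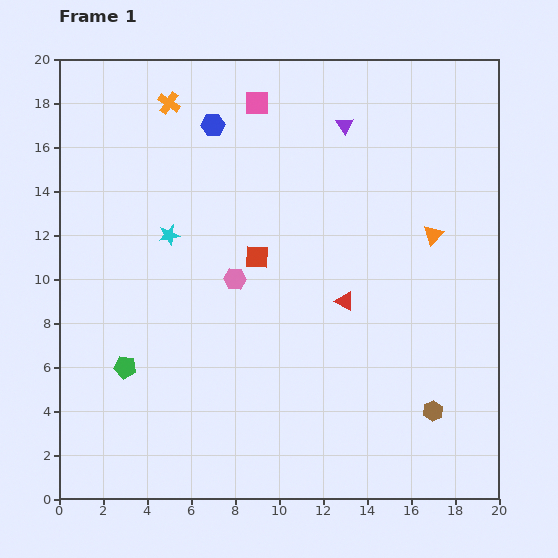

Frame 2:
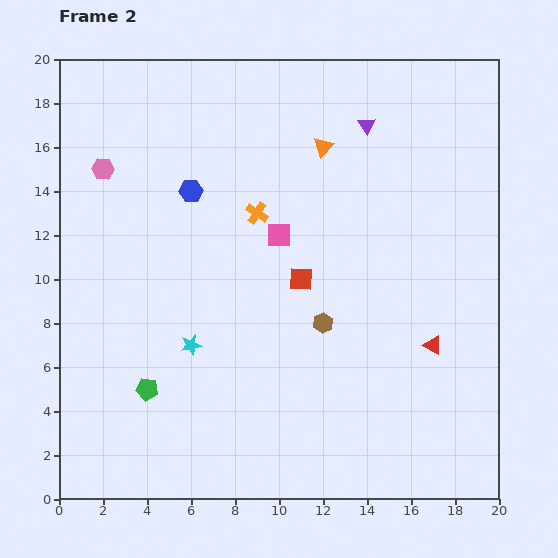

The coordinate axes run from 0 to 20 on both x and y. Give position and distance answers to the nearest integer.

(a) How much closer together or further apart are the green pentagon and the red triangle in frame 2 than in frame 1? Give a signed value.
+3

Distance in frame 1: 10. Distance in frame 2: 13.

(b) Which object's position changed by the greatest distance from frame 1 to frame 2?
the pink hexagon

(moved 8; next 6)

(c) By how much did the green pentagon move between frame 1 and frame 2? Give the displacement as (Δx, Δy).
(1, -1)

The green pentagon was at (3, 6) in frame 1 and (4, 5) in frame 2.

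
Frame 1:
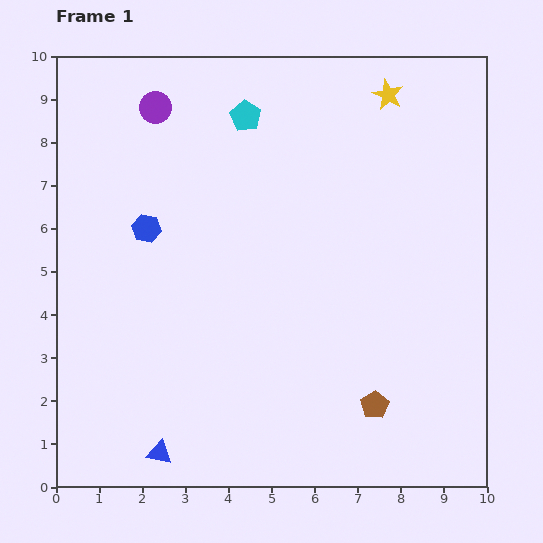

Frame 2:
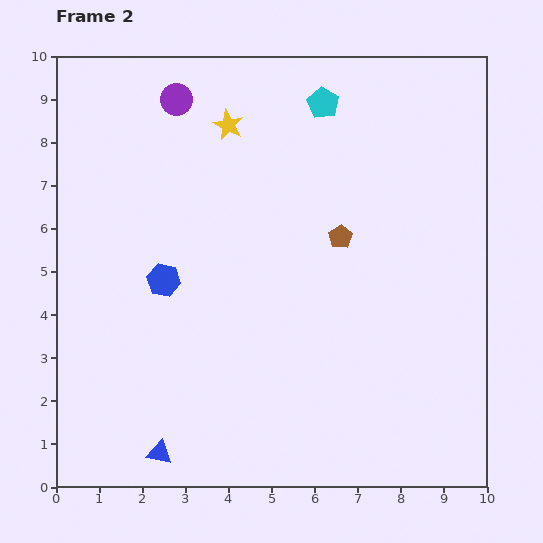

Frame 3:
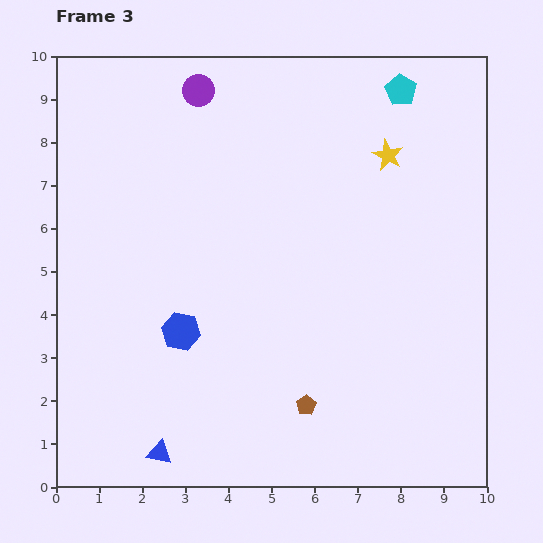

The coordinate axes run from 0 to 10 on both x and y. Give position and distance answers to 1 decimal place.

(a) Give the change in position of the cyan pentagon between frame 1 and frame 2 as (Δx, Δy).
(1.8, 0.3)

The cyan pentagon was at (4.4, 8.6) in frame 1 and (6.2, 8.9) in frame 2.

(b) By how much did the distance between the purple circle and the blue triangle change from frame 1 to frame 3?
+0.4

Distance in frame 1: 8.0. Distance in frame 3: 8.4.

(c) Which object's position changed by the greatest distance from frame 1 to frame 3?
the cyan pentagon

(moved 3.6; next 2.5)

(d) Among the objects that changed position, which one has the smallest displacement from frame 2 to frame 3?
the purple circle

(moved 0.5)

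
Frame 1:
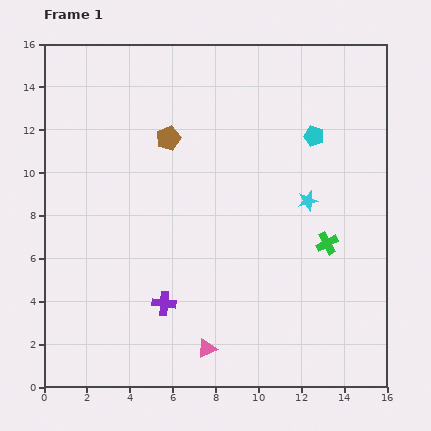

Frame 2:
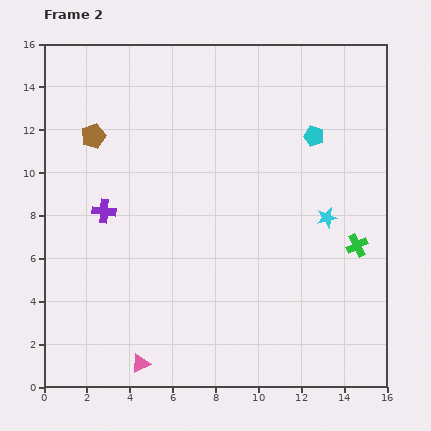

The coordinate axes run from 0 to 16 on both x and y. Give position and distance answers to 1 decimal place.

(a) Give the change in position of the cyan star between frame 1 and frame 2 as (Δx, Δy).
(0.9, -0.8)

The cyan star was at (12.3, 8.7) in frame 1 and (13.2, 7.9) in frame 2.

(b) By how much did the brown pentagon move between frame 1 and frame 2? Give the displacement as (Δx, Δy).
(-3.5, 0.1)

The brown pentagon was at (5.8, 11.6) in frame 1 and (2.3, 11.7) in frame 2.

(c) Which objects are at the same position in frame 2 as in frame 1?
the cyan pentagon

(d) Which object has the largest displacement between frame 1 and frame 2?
the purple cross

(moved 5.1; next 3.5)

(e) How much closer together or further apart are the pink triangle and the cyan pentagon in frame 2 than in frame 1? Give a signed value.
+2.2

Distance in frame 1: 11.1. Distance in frame 2: 13.3.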